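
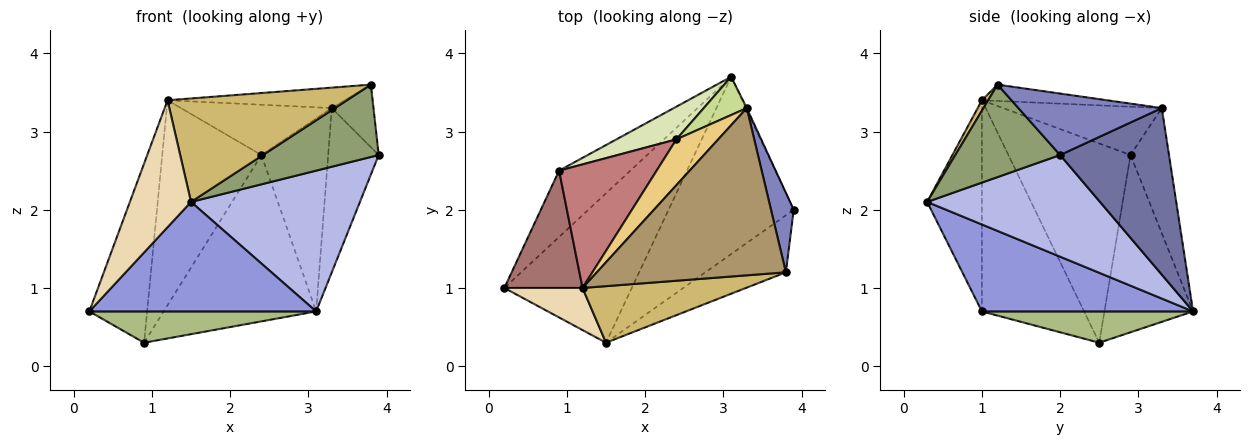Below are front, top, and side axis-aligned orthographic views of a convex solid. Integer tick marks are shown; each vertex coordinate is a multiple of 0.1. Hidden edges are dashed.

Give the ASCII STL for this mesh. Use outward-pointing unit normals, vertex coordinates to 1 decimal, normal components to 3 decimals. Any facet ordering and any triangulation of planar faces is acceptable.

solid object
 facet normal 0.907 0.421 -0.005
  outer loop
   vertex 3.3 3.3 3.3
   vertex 3.9 2.0 2.7
   vertex 3.1 3.7 0.7
  endloop
 endfacet
 facet normal 0.905 0.263 0.335
  outer loop
   vertex 3.3 3.3 3.3
   vertex 3.8 1.2 3.6
   vertex 3.9 2.0 2.7
  endloop
 endfacet
 facet normal 0.482 -0.518 -0.707
  outer loop
   vertex 1.5 0.3 2.1
   vertex 0.2 1.0 0.7
   vertex 3.1 3.7 0.7
  endloop
 endfacet
 facet normal 0.537 -0.525 -0.661
  outer loop
   vertex 1.5 0.3 2.1
   vertex 3.1 3.7 0.7
   vertex 3.9 2.0 2.7
  endloop
 endfacet
 facet normal 0.579 -0.640 -0.505
  outer loop
   vertex 1.5 0.3 2.1
   vertex 3.9 2.0 2.7
   vertex 3.8 1.2 3.6
  endloop
 endfacet
 facet normal 0.369 -0.396 -0.841
  outer loop
   vertex 0.9 2.5 0.3
   vertex 3.1 3.7 0.7
   vertex 0.2 1.0 0.7
  endloop
 endfacet
 facet normal -0.492 0.854 0.169
  outer loop
   vertex 2.4 2.9 2.7
   vertex 3.3 3.3 3.3
   vertex 3.1 3.7 0.7
  endloop
 endfacet
 facet normal -0.495 0.852 0.168
  outer loop
   vertex 2.4 2.9 2.7
   vertex 3.1 3.7 0.7
   vertex 0.9 2.5 0.3
  endloop
 endfacet
 facet normal -0.085 0.121 0.989
  outer loop
   vertex 1.2 1.0 3.4
   vertex 3.8 1.2 3.6
   vertex 3.3 3.3 3.3
  endloop
 endfacet
 facet normal 0.031 -0.877 0.479
  outer loop
   vertex 1.2 1.0 3.4
   vertex 1.5 0.3 2.1
   vertex 3.8 1.2 3.6
  endloop
 endfacet
 facet normal -0.614 0.584 0.532
  outer loop
   vertex 1.2 1.0 3.4
   vertex 3.3 3.3 3.3
   vertex 2.4 2.9 2.7
  endloop
 endfacet
 facet normal -0.648 -0.723 0.240
  outer loop
   vertex 1.2 1.0 3.4
   vertex 0.2 1.0 0.7
   vertex 1.5 0.3 2.1
  endloop
 endfacet
 facet normal -0.828 0.468 0.307
  outer loop
   vertex 1.2 1.0 3.4
   vertex 0.9 2.5 0.3
   vertex 0.2 1.0 0.7
  endloop
 endfacet
 facet normal -0.726 0.589 0.355
  outer loop
   vertex 1.2 1.0 3.4
   vertex 2.4 2.9 2.7
   vertex 0.9 2.5 0.3
  endloop
 endfacet
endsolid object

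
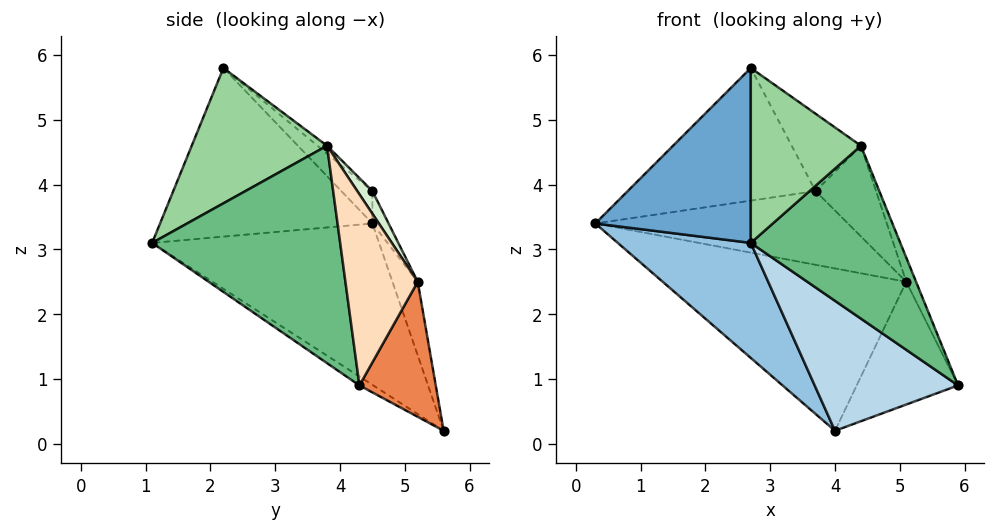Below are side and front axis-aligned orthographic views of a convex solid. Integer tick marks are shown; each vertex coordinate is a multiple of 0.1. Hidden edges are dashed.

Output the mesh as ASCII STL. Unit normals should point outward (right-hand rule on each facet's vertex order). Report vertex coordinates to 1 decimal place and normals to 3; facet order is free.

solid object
 facet normal -0.784 -0.574 0.234
  outer loop
   vertex 2.7 2.2 5.8
   vertex 0.3 4.5 3.4
   vertex 2.7 1.1 3.1
  endloop
 endfacet
 facet normal -0.560 -0.328 -0.761
  outer loop
   vertex 4.0 5.6 0.2
   vertex 2.7 1.1 3.1
   vertex 0.3 4.5 3.4
  endloop
 endfacet
 facet normal -0.051 -0.530 -0.846
  outer loop
   vertex 4.0 5.6 0.2
   vertex 5.9 4.3 0.9
   vertex 2.7 1.1 3.1
  endloop
 endfacet
 facet normal -0.101 0.971 0.217
  outer loop
   vertex 4.0 5.6 0.2
   vertex 0.3 4.5 3.4
   vertex 5.1 5.2 2.5
  endloop
 endfacet
 facet normal 0.595 0.790 -0.147
  outer loop
   vertex 4.0 5.6 0.2
   vertex 5.1 5.2 2.5
   vertex 5.9 4.3 0.9
  endloop
 endfacet
 facet normal -0.109 0.661 0.743
  outer loop
   vertex 3.7 4.5 3.9
   vertex 0.3 4.5 3.4
   vertex 2.7 2.2 5.8
  endloop
 endfacet
 facet normal -0.059 0.915 0.399
  outer loop
   vertex 3.7 4.5 3.9
   vertex 5.1 5.2 2.5
   vertex 0.3 4.5 3.4
  endloop
 endfacet
 facet normal 0.914 0.124 0.387
  outer loop
   vertex 4.4 3.8 4.6
   vertex 5.9 4.3 0.9
   vertex 5.1 5.2 2.5
  endloop
 endfacet
 facet normal 0.762 -0.606 0.227
  outer loop
   vertex 4.4 3.8 4.6
   vertex 2.7 1.1 3.1
   vertex 5.9 4.3 0.9
  endloop
 endfacet
 facet normal 0.751 -0.611 0.249
  outer loop
   vertex 4.4 3.8 4.6
   vertex 2.7 2.2 5.8
   vertex 2.7 1.1 3.1
  endloop
 endfacet
 facet normal -0.091 0.657 0.748
  outer loop
   vertex 4.4 3.8 4.6
   vertex 3.7 4.5 3.9
   vertex 2.7 2.2 5.8
  endloop
 endfacet
 facet normal 0.196 0.784 0.588
  outer loop
   vertex 4.4 3.8 4.6
   vertex 5.1 5.2 2.5
   vertex 3.7 4.5 3.9
  endloop
 endfacet
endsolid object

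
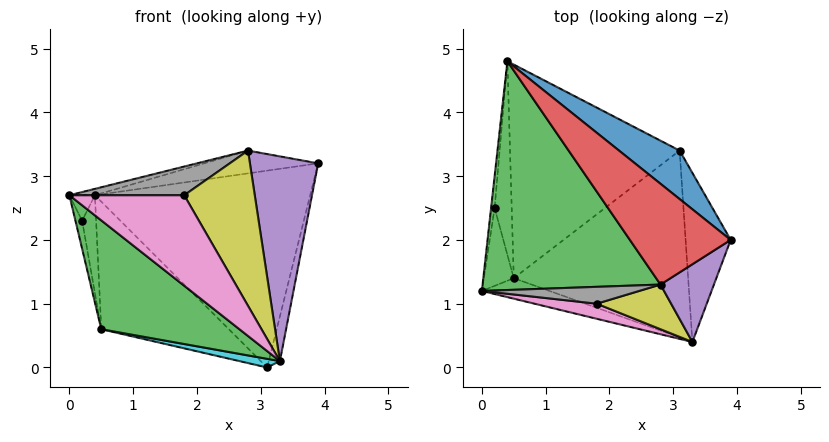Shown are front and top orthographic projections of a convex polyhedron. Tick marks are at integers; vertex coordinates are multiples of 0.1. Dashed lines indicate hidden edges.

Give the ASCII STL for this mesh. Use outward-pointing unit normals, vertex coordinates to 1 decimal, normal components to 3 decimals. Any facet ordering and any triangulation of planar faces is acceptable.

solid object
 facet normal 0.596 0.780 0.192
  outer loop
   vertex 3.1 3.4 0.0
   vertex 0.4 4.8 2.7
   vertex 3.9 2.0 3.2
  endloop
 endfacet
 facet normal 0.974 0.058 -0.218
  outer loop
   vertex 3.3 0.4 0.1
   vertex 3.1 3.4 0.0
   vertex 3.9 2.0 3.2
  endloop
 endfacet
 facet normal -0.243 0.027 0.970
  outer loop
   vertex 2.8 1.3 3.4
   vertex 0.4 4.8 2.7
   vertex 0.0 1.2 2.7
  endloop
 endfacet
 facet normal 0.037 0.220 0.975
  outer loop
   vertex 2.8 1.3 3.4
   vertex 3.9 2.0 3.2
   vertex 0.4 4.8 2.7
  endloop
 endfacet
 facet normal 0.551 -0.780 0.296
  outer loop
   vertex 2.8 1.3 3.4
   vertex 3.3 0.4 0.1
   vertex 3.9 2.0 3.2
  endloop
 endfacet
 facet normal -0.985 0.109 -0.137
  outer loop
   vertex 0.2 2.5 2.3
   vertex 0.0 1.2 2.7
   vertex 0.4 4.8 2.7
  endloop
 endfacet
 facet normal -0.109 -0.981 0.163
  outer loop
   vertex 1.8 1.0 2.7
   vertex 0.0 1.2 2.7
   vertex 3.3 0.4 0.1
  endloop
 endfacet
 facet normal -0.095 -0.858 0.504
  outer loop
   vertex 1.8 1.0 2.7
   vertex 2.8 1.3 3.4
   vertex 0.0 1.2 2.7
  endloop
 endfacet
 facet normal 0.094 -0.957 0.275
  outer loop
   vertex 1.8 1.0 2.7
   vertex 3.3 0.4 0.1
   vertex 2.8 1.3 3.4
  endloop
 endfacet
 facet normal -0.191 -0.045 -0.980
  outer loop
   vertex 0.5 1.4 0.6
   vertex 3.1 3.4 0.0
   vertex 3.3 0.4 0.1
  endloop
 endfacet
 facet normal -0.510 0.441 -0.739
  outer loop
   vertex 0.5 1.4 0.6
   vertex 0.4 4.8 2.7
   vertex 3.1 3.4 0.0
  endloop
 endfacet
 facet normal -0.959 0.127 -0.252
  outer loop
   vertex 0.5 1.4 0.6
   vertex 0.2 2.5 2.3
   vertex 0.4 4.8 2.7
  endloop
 endfacet
 facet normal -0.358 -0.917 -0.173
  outer loop
   vertex 0.5 1.4 0.6
   vertex 3.3 0.4 0.1
   vertex 0.0 1.2 2.7
  endloop
 endfacet
 facet normal -0.971 0.081 -0.224
  outer loop
   vertex 0.5 1.4 0.6
   vertex 0.0 1.2 2.7
   vertex 0.2 2.5 2.3
  endloop
 endfacet
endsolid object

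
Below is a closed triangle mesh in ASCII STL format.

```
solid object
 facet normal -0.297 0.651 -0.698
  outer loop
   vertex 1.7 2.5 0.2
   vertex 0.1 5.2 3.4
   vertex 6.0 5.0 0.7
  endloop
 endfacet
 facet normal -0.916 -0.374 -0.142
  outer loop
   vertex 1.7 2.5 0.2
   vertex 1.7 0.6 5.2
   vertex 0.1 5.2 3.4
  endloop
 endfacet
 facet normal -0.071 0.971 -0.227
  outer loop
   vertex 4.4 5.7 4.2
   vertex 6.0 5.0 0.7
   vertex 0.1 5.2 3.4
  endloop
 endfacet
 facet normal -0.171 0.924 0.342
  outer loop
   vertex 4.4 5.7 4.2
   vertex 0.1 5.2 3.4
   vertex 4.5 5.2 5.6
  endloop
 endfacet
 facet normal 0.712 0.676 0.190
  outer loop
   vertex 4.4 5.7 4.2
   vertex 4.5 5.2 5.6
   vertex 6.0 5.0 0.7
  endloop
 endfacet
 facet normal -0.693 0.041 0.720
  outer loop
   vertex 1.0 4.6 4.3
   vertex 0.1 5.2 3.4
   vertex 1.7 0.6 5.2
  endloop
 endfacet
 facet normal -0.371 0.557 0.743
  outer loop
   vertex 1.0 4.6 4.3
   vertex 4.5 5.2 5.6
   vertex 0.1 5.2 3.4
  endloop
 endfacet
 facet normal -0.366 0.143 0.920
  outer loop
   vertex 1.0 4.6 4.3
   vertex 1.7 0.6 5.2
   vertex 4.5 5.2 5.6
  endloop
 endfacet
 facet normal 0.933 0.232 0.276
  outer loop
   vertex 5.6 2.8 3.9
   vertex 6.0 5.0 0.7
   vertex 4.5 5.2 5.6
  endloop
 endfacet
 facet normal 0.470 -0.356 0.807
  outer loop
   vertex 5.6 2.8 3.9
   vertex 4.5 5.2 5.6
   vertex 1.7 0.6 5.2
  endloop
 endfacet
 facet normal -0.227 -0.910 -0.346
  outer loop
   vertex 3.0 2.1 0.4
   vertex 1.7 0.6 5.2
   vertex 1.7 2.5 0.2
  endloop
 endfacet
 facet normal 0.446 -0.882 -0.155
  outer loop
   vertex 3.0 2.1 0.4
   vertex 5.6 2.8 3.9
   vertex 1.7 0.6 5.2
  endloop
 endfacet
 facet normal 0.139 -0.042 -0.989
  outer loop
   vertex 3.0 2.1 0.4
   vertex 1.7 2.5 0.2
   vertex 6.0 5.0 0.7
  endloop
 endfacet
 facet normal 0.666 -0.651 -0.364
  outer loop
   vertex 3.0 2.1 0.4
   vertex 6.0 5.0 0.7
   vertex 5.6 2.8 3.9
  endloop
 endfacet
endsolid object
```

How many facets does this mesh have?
14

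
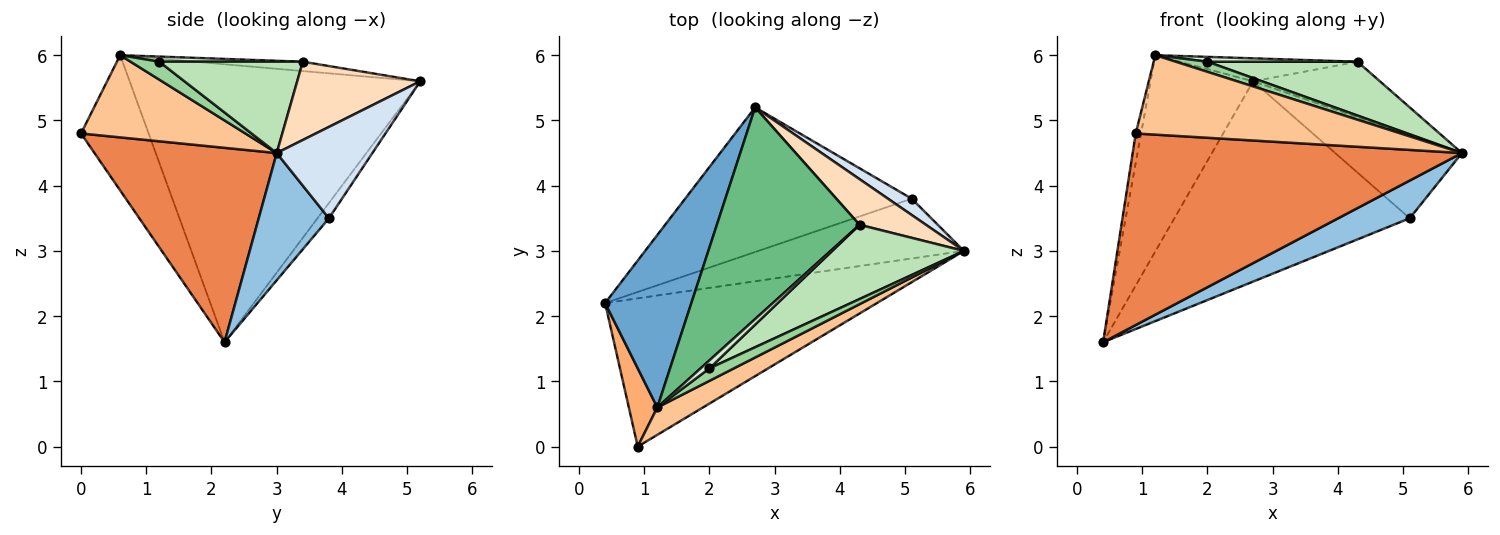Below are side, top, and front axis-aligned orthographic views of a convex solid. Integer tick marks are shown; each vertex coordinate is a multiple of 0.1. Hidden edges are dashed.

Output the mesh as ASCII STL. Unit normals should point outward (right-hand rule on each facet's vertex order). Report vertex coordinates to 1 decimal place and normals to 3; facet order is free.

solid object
 facet normal -0.905 0.320 0.281
  outer loop
   vertex 1.2 0.6 6.0
   vertex 2.7 5.2 5.6
   vertex 0.4 2.2 1.6
  endloop
 endfacet
 facet normal 0.464 -0.473 -0.749
  outer loop
   vertex 5.1 3.8 3.5
   vertex 5.9 3.0 4.5
   vertex 0.4 2.2 1.6
  endloop
 endfacet
 facet normal -0.039 0.810 -0.585
  outer loop
   vertex 5.1 3.8 3.5
   vertex 0.4 2.2 1.6
   vertex 2.7 5.2 5.6
  endloop
 endfacet
 facet normal 0.595 0.789 0.155
  outer loop
   vertex 5.1 3.8 3.5
   vertex 2.7 5.2 5.6
   vertex 5.9 3.0 4.5
  endloop
 endfacet
 facet normal 0.401 -0.724 -0.561
  outer loop
   vertex 0.9 0.0 4.8
   vertex 0.4 2.2 1.6
   vertex 5.9 3.0 4.5
  endloop
 endfacet
 facet normal -0.976 0.077 0.205
  outer loop
   vertex 0.9 0.0 4.8
   vertex 1.2 0.6 6.0
   vertex 0.4 2.2 1.6
  endloop
 endfacet
 facet normal 0.506 -0.815 0.281
  outer loop
   vertex 0.9 0.0 4.8
   vertex 5.9 3.0 4.5
   vertex 1.2 0.6 6.0
  endloop
 endfacet
 facet normal 0.600 0.618 0.509
  outer loop
   vertex 4.3 3.4 5.9
   vertex 5.9 3.0 4.5
   vertex 2.7 5.2 5.6
  endloop
 endfacet
 facet normal -0.065 0.107 0.992
  outer loop
   vertex 4.3 3.4 5.9
   vertex 2.7 5.2 5.6
   vertex 1.2 0.6 6.0
  endloop
 endfacet
 facet normal 0.495 -0.547 0.675
  outer loop
   vertex 2.0 1.2 5.9
   vertex 1.2 0.6 6.0
   vertex 5.9 3.0 4.5
  endloop
 endfacet
 facet normal 0.490 -0.512 0.706
  outer loop
   vertex 2.0 1.2 5.9
   vertex 5.9 3.0 4.5
   vertex 4.3 3.4 5.9
  endloop
 endfacet
 facet normal 0.444 -0.464 0.767
  outer loop
   vertex 2.0 1.2 5.9
   vertex 4.3 3.4 5.9
   vertex 1.2 0.6 6.0
  endloop
 endfacet
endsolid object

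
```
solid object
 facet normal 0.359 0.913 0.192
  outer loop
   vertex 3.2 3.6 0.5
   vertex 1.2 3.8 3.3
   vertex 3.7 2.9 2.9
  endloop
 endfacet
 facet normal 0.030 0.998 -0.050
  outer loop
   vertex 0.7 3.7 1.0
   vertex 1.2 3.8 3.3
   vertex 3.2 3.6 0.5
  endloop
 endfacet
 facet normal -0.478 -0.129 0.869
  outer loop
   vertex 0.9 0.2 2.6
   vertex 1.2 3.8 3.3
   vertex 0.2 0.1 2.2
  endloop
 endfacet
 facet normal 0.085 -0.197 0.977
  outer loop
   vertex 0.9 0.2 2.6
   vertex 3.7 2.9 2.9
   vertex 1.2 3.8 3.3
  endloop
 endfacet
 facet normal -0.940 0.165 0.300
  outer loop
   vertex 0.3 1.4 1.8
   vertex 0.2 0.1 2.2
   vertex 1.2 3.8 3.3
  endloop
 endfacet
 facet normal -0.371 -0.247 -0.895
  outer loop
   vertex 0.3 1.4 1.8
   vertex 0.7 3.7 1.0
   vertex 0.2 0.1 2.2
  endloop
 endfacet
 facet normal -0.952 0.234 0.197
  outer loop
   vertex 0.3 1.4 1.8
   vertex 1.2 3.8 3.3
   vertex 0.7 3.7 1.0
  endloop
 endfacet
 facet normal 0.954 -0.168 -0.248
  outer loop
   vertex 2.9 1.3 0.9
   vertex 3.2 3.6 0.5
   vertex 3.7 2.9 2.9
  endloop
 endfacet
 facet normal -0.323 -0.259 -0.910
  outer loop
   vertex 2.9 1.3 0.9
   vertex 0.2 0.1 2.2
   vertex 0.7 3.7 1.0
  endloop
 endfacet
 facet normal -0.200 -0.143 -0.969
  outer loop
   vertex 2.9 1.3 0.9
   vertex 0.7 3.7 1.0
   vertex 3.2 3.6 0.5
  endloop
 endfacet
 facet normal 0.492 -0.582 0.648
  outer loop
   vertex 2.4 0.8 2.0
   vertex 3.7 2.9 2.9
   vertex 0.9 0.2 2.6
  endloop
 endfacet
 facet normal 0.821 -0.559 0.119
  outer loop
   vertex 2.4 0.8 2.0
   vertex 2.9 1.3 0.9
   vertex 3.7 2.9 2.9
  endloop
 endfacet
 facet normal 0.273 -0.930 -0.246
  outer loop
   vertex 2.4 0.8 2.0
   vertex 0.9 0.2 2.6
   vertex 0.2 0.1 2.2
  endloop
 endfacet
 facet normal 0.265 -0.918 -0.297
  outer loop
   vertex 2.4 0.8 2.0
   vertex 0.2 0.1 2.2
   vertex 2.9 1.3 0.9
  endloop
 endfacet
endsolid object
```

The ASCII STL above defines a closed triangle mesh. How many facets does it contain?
14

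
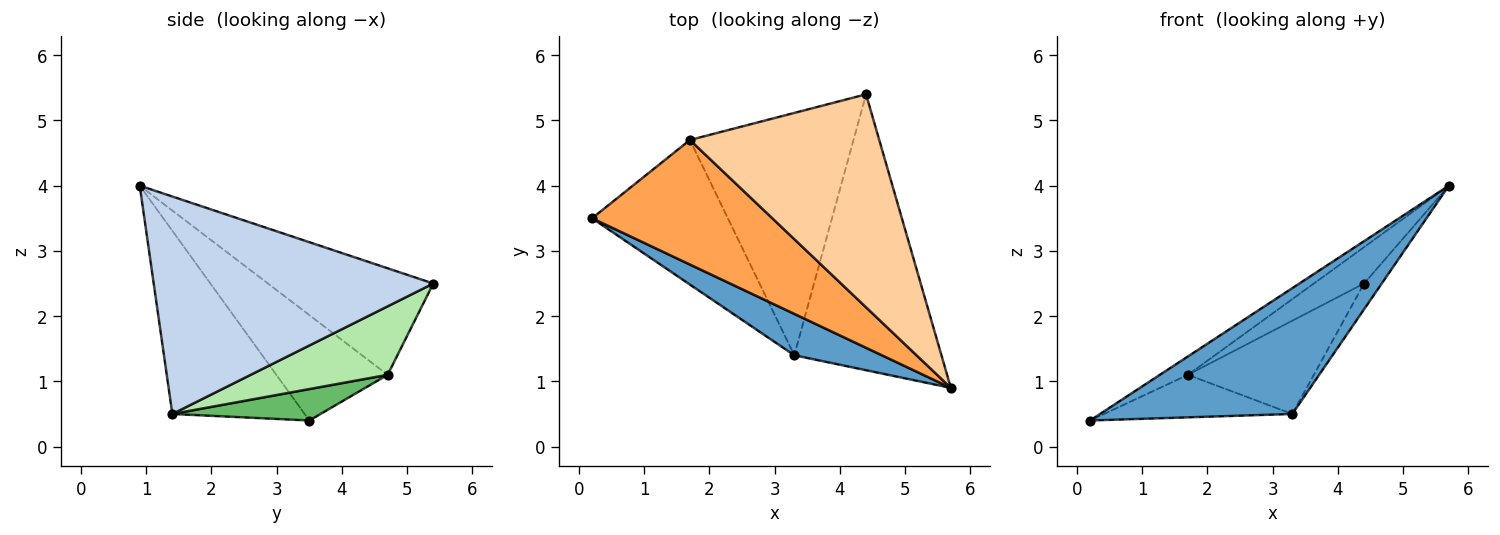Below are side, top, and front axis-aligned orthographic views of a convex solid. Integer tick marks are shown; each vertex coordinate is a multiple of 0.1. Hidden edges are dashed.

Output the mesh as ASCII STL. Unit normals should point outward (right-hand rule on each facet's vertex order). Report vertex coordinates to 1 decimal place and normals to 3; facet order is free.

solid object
 facet normal -0.547 -0.795 0.262
  outer loop
   vertex 3.3 1.4 0.5
   vertex 5.7 0.9 4.0
   vertex 0.2 3.5 0.4
  endloop
 endfacet
 facet normal 0.827 0.052 -0.560
  outer loop
   vertex 3.3 1.4 0.5
   vertex 4.4 5.4 2.5
   vertex 5.7 0.9 4.0
  endloop
 endfacet
 facet normal -0.501 0.126 0.856
  outer loop
   vertex 1.7 4.7 1.1
   vertex 0.2 3.5 0.4
   vertex 5.7 0.9 4.0
  endloop
 endfacet
 facet normal -0.485 0.147 0.862
  outer loop
   vertex 1.7 4.7 1.1
   vertex 5.7 0.9 4.0
   vertex 4.4 5.4 2.5
  endloop
 endfacet
 facet normal 0.217 0.275 -0.937
  outer loop
   vertex 1.7 4.7 1.1
   vertex 3.3 1.4 0.5
   vertex 0.2 3.5 0.4
  endloop
 endfacet
 facet normal 0.364 0.335 -0.869
  outer loop
   vertex 1.7 4.7 1.1
   vertex 4.4 5.4 2.5
   vertex 3.3 1.4 0.5
  endloop
 endfacet
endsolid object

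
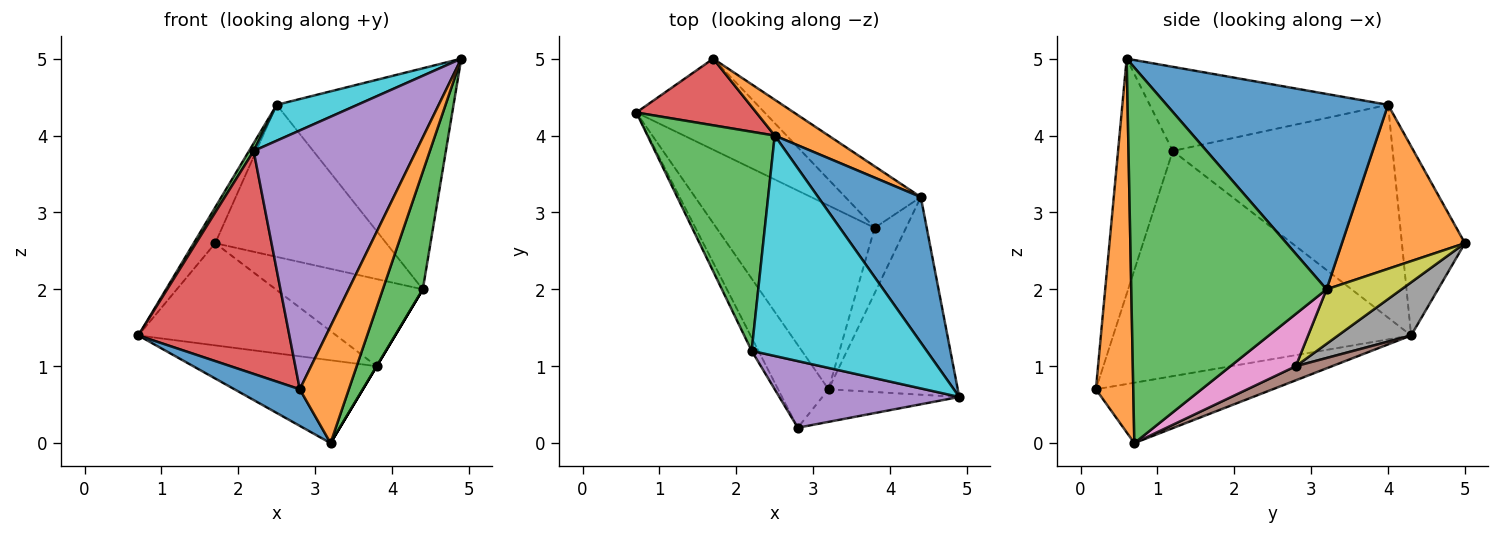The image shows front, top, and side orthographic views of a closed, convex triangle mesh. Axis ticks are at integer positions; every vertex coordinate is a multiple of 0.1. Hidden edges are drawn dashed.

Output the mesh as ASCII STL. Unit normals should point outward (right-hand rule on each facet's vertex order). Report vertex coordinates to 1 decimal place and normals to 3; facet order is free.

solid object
 facet normal -0.738 -0.273 -0.617
  outer loop
   vertex 3.2 0.7 0.0
   vertex 2.8 0.2 0.7
   vertex 0.7 4.3 1.4
  endloop
 endfacet
 facet normal 0.592 -0.777 -0.217
  outer loop
   vertex 3.2 0.7 0.0
   vertex 4.9 0.6 5.0
   vertex 2.8 0.2 0.7
  endloop
 endfacet
 facet normal 0.928 -0.190 -0.319
  outer loop
   vertex 4.4 3.2 2.0
   vertex 4.9 0.6 5.0
   vertex 3.2 0.7 0.0
  endloop
 endfacet
 facet normal -0.892 -0.452 -0.027
  outer loop
   vertex 2.2 1.2 3.8
   vertex 0.7 4.3 1.4
   vertex 2.8 0.2 0.7
  endloop
 endfacet
 facet normal -0.310 -0.921 0.237
  outer loop
   vertex 2.2 1.2 3.8
   vertex 2.8 0.2 0.7
   vertex 4.9 0.6 5.0
  endloop
 endfacet
 facet normal 0.081 0.410 -0.909
  outer loop
   vertex 3.8 2.8 1.0
   vertex 3.2 0.7 0.0
   vertex 0.7 4.3 1.4
  endloop
 endfacet
 facet normal 0.857 0.000 -0.514
  outer loop
   vertex 3.8 2.8 1.0
   vertex 4.4 3.2 2.0
   vertex 3.2 0.7 0.0
  endloop
 endfacet
 facet normal 0.266 0.720 -0.641
  outer loop
   vertex 3.8 2.8 1.0
   vertex 0.7 4.3 1.4
   vertex 1.7 5.0 2.6
  endloop
 endfacet
 facet normal 0.384 0.754 -0.532
  outer loop
   vertex 3.8 2.8 1.0
   vertex 1.7 5.0 2.6
   vertex 4.4 3.2 2.0
  endloop
 endfacet
 facet normal -0.429 -0.145 0.892
  outer loop
   vertex 2.5 4.0 4.4
   vertex 2.2 1.2 3.8
   vertex 4.9 0.6 5.0
  endloop
 endfacet
 facet normal 0.723 0.577 0.380
  outer loop
   vertex 2.5 4.0 4.4
   vertex 4.9 0.6 5.0
   vertex 4.4 3.2 2.0
  endloop
 endfacet
 facet normal 0.573 0.797 0.188
  outer loop
   vertex 2.5 4.0 4.4
   vertex 4.4 3.2 2.0
   vertex 1.7 5.0 2.6
  endloop
 endfacet
 facet normal -0.858 -0.018 0.513
  outer loop
   vertex 2.5 4.0 4.4
   vertex 0.7 4.3 1.4
   vertex 2.2 1.2 3.8
  endloop
 endfacet
 facet normal -0.811 0.277 0.515
  outer loop
   vertex 2.5 4.0 4.4
   vertex 1.7 5.0 2.6
   vertex 0.7 4.3 1.4
  endloop
 endfacet
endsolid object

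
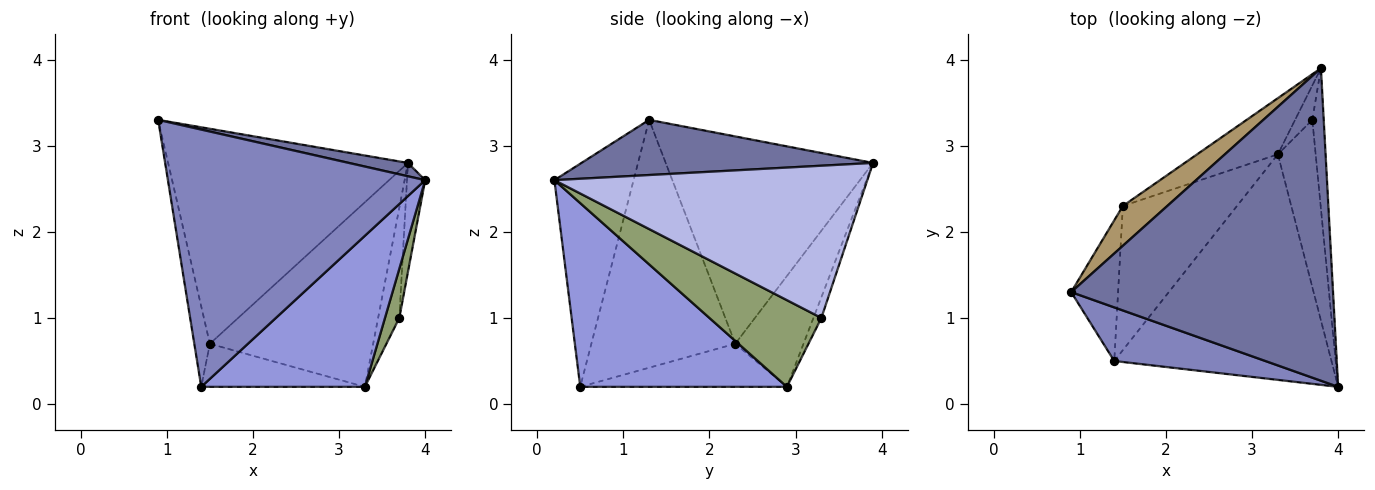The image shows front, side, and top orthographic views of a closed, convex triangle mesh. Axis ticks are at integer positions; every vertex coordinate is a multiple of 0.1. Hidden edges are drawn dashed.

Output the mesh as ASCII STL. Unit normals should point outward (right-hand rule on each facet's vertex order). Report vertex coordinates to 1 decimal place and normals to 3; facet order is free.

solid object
 facet normal 0.206 -0.042 0.978
  outer loop
   vertex 3.8 3.9 2.8
   vertex 0.9 1.3 3.3
   vertex 4.0 0.2 2.6
  endloop
 endfacet
 facet normal -0.288 -0.937 0.195
  outer loop
   vertex 1.4 0.5 0.2
   vertex 4.0 0.2 2.6
   vertex 0.9 1.3 3.3
  endloop
 endfacet
 facet normal 0.575 -0.455 -0.680
  outer loop
   vertex 1.4 0.5 0.2
   vertex 3.3 2.9 0.2
   vertex 4.0 0.2 2.6
  endloop
 endfacet
 facet normal 0.996 0.058 -0.075
  outer loop
   vertex 3.7 3.3 1.0
   vertex 3.8 3.9 2.8
   vertex 4.0 0.2 2.6
  endloop
 endfacet
 facet normal 0.910 -0.117 -0.397
  outer loop
   vertex 3.7 3.3 1.0
   vertex 4.0 0.2 2.6
   vertex 3.3 2.9 0.2
  endloop
 endfacet
 facet normal -0.337 0.899 -0.281
  outer loop
   vertex 3.7 3.3 1.0
   vertex 3.3 2.9 0.2
   vertex 3.8 3.9 2.8
  endloop
 endfacet
 facet normal -0.977 0.106 -0.185
  outer loop
   vertex 1.5 2.3 0.7
   vertex 1.4 0.5 0.2
   vertex 0.9 1.3 3.3
  endloop
 endfacet
 facet normal -0.340 0.269 -0.901
  outer loop
   vertex 1.5 2.3 0.7
   vertex 3.3 2.9 0.2
   vertex 1.4 0.5 0.2
  endloop
 endfacet
 facet normal -0.648 0.749 0.139
  outer loop
   vertex 1.5 2.3 0.7
   vertex 0.9 1.3 3.3
   vertex 3.8 3.9 2.8
  endloop
 endfacet
 facet normal -0.371 0.888 -0.270
  outer loop
   vertex 1.5 2.3 0.7
   vertex 3.8 3.9 2.8
   vertex 3.3 2.9 0.2
  endloop
 endfacet
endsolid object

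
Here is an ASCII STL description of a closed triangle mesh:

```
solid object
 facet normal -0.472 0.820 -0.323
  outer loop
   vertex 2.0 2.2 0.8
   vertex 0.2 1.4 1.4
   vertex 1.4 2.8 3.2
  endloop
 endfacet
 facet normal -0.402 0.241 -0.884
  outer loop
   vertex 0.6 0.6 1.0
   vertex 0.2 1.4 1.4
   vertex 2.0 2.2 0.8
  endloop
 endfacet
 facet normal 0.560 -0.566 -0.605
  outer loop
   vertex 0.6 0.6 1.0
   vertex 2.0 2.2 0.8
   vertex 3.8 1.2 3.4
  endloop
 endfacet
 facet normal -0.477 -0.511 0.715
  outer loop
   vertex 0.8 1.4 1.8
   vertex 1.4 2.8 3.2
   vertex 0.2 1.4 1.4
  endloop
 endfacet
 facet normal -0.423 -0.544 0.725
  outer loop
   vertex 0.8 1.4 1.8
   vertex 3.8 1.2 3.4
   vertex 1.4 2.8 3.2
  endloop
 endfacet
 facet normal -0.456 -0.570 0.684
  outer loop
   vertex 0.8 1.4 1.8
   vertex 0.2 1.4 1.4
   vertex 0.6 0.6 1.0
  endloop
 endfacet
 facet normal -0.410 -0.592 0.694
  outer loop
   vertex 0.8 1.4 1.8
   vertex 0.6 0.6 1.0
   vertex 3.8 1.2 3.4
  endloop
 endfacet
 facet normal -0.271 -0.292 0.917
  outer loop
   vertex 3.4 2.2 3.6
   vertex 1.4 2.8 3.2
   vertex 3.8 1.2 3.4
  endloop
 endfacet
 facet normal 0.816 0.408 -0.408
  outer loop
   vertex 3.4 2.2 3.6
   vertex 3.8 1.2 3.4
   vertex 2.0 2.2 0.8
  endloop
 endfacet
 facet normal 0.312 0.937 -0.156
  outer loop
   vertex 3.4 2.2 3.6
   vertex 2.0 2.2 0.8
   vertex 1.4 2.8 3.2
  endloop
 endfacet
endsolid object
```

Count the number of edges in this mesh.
15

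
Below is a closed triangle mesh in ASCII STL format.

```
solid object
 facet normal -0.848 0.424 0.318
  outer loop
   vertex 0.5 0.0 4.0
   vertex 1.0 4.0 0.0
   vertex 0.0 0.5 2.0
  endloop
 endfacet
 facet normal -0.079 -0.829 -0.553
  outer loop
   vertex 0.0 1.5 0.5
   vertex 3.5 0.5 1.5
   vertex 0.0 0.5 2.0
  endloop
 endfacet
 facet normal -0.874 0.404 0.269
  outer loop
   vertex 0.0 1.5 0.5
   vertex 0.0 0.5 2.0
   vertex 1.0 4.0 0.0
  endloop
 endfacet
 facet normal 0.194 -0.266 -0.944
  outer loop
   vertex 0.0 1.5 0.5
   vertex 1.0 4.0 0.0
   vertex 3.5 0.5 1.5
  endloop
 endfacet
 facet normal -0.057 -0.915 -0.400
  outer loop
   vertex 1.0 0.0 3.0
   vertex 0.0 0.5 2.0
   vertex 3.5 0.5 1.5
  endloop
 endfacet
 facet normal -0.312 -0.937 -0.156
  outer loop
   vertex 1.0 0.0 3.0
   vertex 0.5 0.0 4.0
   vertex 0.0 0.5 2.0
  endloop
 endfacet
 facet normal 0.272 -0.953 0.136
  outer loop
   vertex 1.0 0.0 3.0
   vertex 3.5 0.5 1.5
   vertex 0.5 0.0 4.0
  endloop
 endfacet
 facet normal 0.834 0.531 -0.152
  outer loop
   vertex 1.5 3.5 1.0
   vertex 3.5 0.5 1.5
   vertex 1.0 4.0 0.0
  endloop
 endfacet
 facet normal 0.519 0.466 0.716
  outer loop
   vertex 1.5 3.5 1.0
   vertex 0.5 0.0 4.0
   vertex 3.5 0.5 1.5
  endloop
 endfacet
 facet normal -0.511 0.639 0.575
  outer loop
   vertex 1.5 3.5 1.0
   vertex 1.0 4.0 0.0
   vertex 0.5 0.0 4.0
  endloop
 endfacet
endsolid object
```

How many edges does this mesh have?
15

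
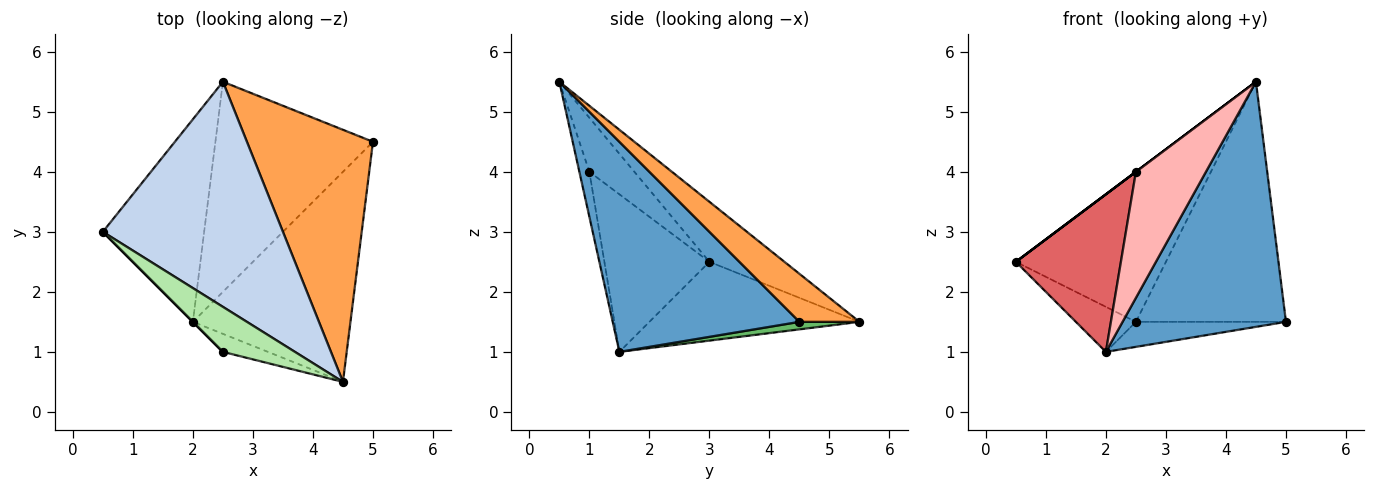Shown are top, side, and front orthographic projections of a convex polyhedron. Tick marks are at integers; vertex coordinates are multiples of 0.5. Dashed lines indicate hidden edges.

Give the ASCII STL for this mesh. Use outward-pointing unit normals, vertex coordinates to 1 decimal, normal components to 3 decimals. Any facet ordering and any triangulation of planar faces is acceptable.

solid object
 facet normal 0.655 -0.573 -0.492
  outer loop
   vertex 2.0 1.5 1.0
   vertex 5.0 4.5 1.5
   vertex 4.5 0.5 5.5
  endloop
 endfacet
 facet normal -0.267 0.535 0.802
  outer loop
   vertex 2.5 5.5 1.5
   vertex 0.5 3.0 2.5
   vertex 4.5 0.5 5.5
  endloop
 endfacet
 facet normal 0.266 0.665 0.698
  outer loop
   vertex 2.5 5.5 1.5
   vertex 4.5 0.5 5.5
   vertex 5.0 4.5 1.5
  endloop
 endfacet
 facet normal -0.605 0.173 -0.777
  outer loop
   vertex 2.5 5.5 1.5
   vertex 2.0 1.5 1.0
   vertex 0.5 3.0 2.5
  endloop
 endfacet
 facet normal 0.047 0.118 -0.992
  outer loop
   vertex 2.5 5.5 1.5
   vertex 5.0 4.5 1.5
   vertex 2.0 1.5 1.0
  endloop
 endfacet
 facet normal -0.600 0.000 0.800
  outer loop
   vertex 2.5 1.0 4.0
   vertex 4.5 0.5 5.5
   vertex 0.5 3.0 2.5
  endloop
 endfacet
 facet normal -0.707 -0.707 0.000
  outer loop
   vertex 2.5 1.0 4.0
   vertex 0.5 3.0 2.5
   vertex 2.0 1.5 1.0
  endloop
 endfacet
 facet normal -0.140 -0.980 -0.140
  outer loop
   vertex 2.5 1.0 4.0
   vertex 2.0 1.5 1.0
   vertex 4.5 0.5 5.5
  endloop
 endfacet
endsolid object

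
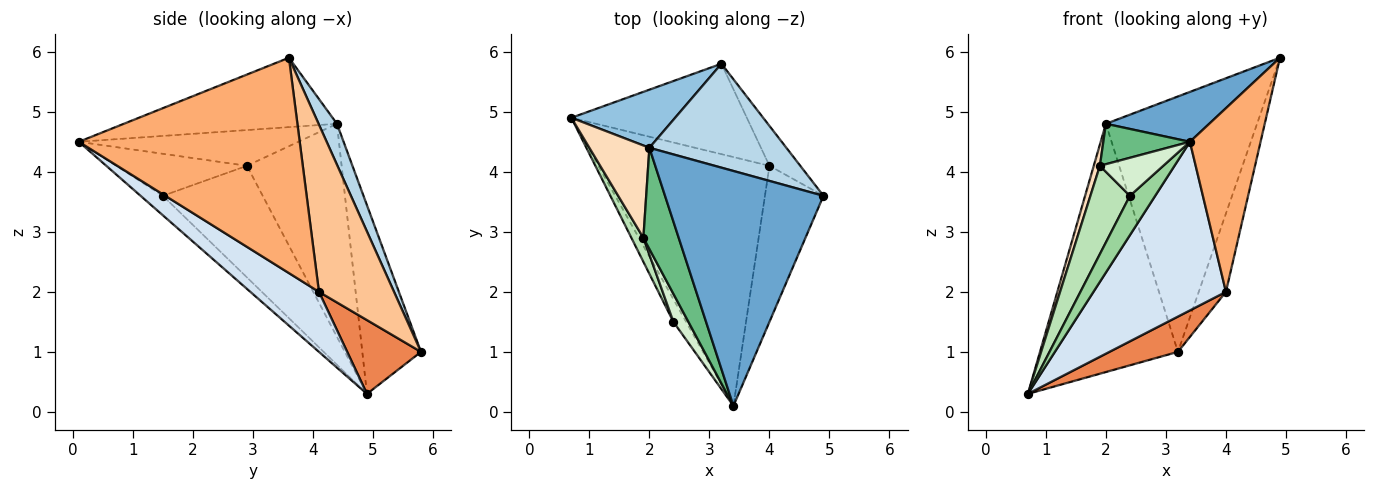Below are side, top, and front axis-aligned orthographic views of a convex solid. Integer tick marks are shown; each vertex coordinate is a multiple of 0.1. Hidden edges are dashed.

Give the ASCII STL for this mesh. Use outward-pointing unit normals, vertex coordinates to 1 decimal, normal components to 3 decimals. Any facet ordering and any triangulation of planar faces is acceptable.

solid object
 facet normal -0.394 -0.191 0.899
  outer loop
   vertex 2.0 4.4 4.8
   vertex 3.4 0.1 4.5
   vertex 4.9 3.6 5.9
  endloop
 endfacet
 facet normal -0.383 0.900 0.211
  outer loop
   vertex 2.0 4.4 4.8
   vertex 3.2 5.8 1.0
   vertex 0.7 4.9 0.3
  endloop
 endfacet
 facet normal 0.112 0.920 0.374
  outer loop
   vertex 2.0 4.4 4.8
   vertex 4.9 3.6 5.9
   vertex 3.2 5.8 1.0
  endloop
 endfacet
 facet normal 0.279 -0.539 -0.795
  outer loop
   vertex 4.0 4.1 2.0
   vertex 3.4 0.1 4.5
   vertex 0.7 4.9 0.3
  endloop
 endfacet
 facet normal 0.365 -0.339 -0.867
  outer loop
   vertex 4.0 4.1 2.0
   vertex 0.7 4.9 0.3
   vertex 3.2 5.8 1.0
  endloop
 endfacet
 facet normal 0.922 -0.295 -0.251
  outer loop
   vertex 4.0 4.1 2.0
   vertex 4.9 3.6 5.9
   vertex 3.4 0.1 4.5
  endloop
 endfacet
 facet normal 0.926 0.336 -0.171
  outer loop
   vertex 4.0 4.1 2.0
   vertex 3.2 5.8 1.0
   vertex 4.9 3.6 5.9
  endloop
 endfacet
 facet normal -0.961 -0.062 0.271
  outer loop
   vertex 1.9 2.9 4.1
   vertex 2.0 4.4 4.8
   vertex 0.7 4.9 0.3
  endloop
 endfacet
 facet normal -0.685 -0.270 0.677
  outer loop
   vertex 1.9 2.9 4.1
   vertex 3.4 0.1 4.5
   vertex 2.0 4.4 4.8
  endloop
 endfacet
 facet normal -0.607 -0.689 -0.397
  outer loop
   vertex 2.4 1.5 3.6
   vertex 0.7 4.9 0.3
   vertex 3.4 0.1 4.5
  endloop
 endfacet
 facet normal -0.925 -0.366 0.100
  outer loop
   vertex 2.4 1.5 3.6
   vertex 1.9 2.9 4.1
   vertex 0.7 4.9 0.3
  endloop
 endfacet
 facet normal -0.857 -0.415 0.306
  outer loop
   vertex 2.4 1.5 3.6
   vertex 3.4 0.1 4.5
   vertex 1.9 2.9 4.1
  endloop
 endfacet
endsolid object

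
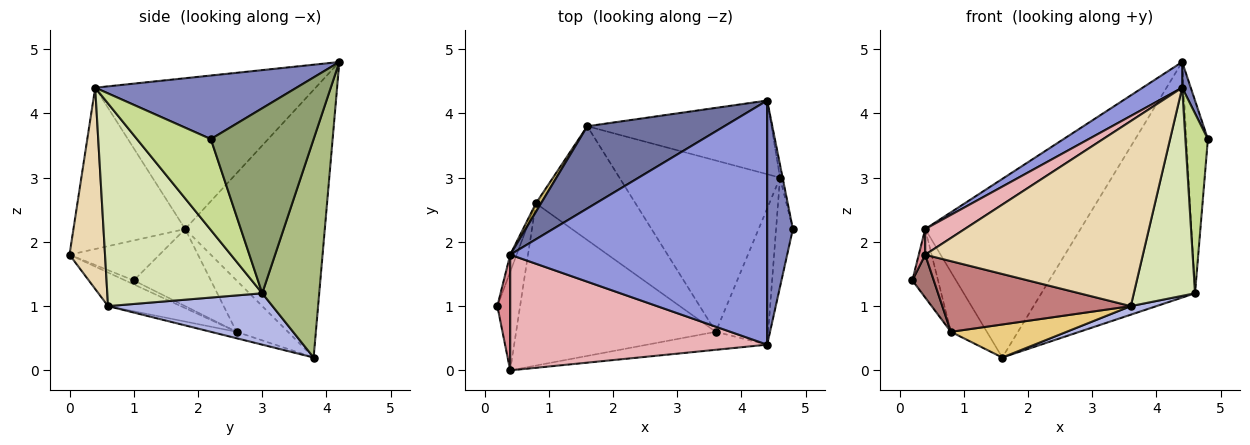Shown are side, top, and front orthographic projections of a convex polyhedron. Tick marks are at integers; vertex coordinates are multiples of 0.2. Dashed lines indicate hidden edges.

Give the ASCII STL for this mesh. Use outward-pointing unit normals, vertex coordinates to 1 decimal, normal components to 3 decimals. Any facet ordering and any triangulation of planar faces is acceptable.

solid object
 facet normal -0.633 0.703 0.324
  outer loop
   vertex 0.4 1.8 2.2
   vertex 4.4 4.2 4.8
   vertex 1.6 3.8 0.2
  endloop
 endfacet
 facet normal 0.926 -0.039 0.374
  outer loop
   vertex 4.4 0.4 4.4
   vertex 4.8 2.2 3.6
   vertex 4.4 4.2 4.8
  endloop
 endfacet
 facet normal -0.504 -0.090 0.859
  outer loop
   vertex 4.4 0.4 4.4
   vertex 4.4 4.2 4.8
   vertex 0.4 1.8 2.2
  endloop
 endfacet
 facet normal 0.304 -0.048 -0.951
  outer loop
   vertex 4.6 3.0 1.2
   vertex 3.6 0.6 1.0
   vertex 1.6 3.8 0.2
  endloop
 endfacet
 facet normal 0.979 0.204 -0.014
  outer loop
   vertex 4.6 3.0 1.2
   vertex 4.4 4.2 4.8
   vertex 4.8 2.2 3.6
  endloop
 endfacet
 facet normal 0.334 0.900 -0.281
  outer loop
   vertex 4.6 3.0 1.2
   vertex 1.6 3.8 0.2
   vertex 4.4 4.2 4.8
  endloop
 endfacet
 facet normal 0.942 -0.287 -0.174
  outer loop
   vertex 4.6 3.0 1.2
   vertex 4.8 2.2 3.6
   vertex 4.4 0.4 4.4
  endloop
 endfacet
 facet normal 0.904 -0.357 -0.234
  outer loop
   vertex 4.6 3.0 1.2
   vertex 4.4 0.4 4.4
   vertex 3.6 0.6 1.0
  endloop
 endfacet
 facet normal -0.946 0.315 -0.079
  outer loop
   vertex 0.8 2.6 0.6
   vertex 0.2 1.0 1.4
   vertex 0.4 1.8 2.2
  endloop
 endfacet
 facet normal -0.816 0.572 0.082
  outer loop
   vertex 0.8 2.6 0.6
   vertex 0.4 1.8 2.2
   vertex 1.6 3.8 0.2
  endloop
 endfacet
 facet normal -0.062 -0.278 -0.959
  outer loop
   vertex 0.8 2.6 0.6
   vertex 1.6 3.8 0.2
   vertex 3.6 0.6 1.0
  endloop
 endfacet
 facet normal 0.160 -0.982 -0.096
  outer loop
   vertex 0.4 0.0 1.8
   vertex 3.6 0.6 1.0
   vertex 4.4 0.4 4.4
  endloop
 endfacet
 facet normal -0.157 -0.394 -0.906
  outer loop
   vertex 0.4 0.0 1.8
   vertex 0.2 1.0 1.4
   vertex 0.8 2.6 0.6
  endloop
 endfacet
 facet normal -0.153 -0.395 -0.906
  outer loop
   vertex 0.4 0.0 1.8
   vertex 0.8 2.6 0.6
   vertex 3.6 0.6 1.0
  endloop
 endfacet
 facet normal -0.950 -0.068 0.305
  outer loop
   vertex 0.4 0.0 1.8
   vertex 0.4 1.8 2.2
   vertex 0.2 1.0 1.4
  endloop
 endfacet
 facet normal -0.523 -0.185 0.832
  outer loop
   vertex 0.4 0.0 1.8
   vertex 4.4 0.4 4.4
   vertex 0.4 1.8 2.2
  endloop
 endfacet
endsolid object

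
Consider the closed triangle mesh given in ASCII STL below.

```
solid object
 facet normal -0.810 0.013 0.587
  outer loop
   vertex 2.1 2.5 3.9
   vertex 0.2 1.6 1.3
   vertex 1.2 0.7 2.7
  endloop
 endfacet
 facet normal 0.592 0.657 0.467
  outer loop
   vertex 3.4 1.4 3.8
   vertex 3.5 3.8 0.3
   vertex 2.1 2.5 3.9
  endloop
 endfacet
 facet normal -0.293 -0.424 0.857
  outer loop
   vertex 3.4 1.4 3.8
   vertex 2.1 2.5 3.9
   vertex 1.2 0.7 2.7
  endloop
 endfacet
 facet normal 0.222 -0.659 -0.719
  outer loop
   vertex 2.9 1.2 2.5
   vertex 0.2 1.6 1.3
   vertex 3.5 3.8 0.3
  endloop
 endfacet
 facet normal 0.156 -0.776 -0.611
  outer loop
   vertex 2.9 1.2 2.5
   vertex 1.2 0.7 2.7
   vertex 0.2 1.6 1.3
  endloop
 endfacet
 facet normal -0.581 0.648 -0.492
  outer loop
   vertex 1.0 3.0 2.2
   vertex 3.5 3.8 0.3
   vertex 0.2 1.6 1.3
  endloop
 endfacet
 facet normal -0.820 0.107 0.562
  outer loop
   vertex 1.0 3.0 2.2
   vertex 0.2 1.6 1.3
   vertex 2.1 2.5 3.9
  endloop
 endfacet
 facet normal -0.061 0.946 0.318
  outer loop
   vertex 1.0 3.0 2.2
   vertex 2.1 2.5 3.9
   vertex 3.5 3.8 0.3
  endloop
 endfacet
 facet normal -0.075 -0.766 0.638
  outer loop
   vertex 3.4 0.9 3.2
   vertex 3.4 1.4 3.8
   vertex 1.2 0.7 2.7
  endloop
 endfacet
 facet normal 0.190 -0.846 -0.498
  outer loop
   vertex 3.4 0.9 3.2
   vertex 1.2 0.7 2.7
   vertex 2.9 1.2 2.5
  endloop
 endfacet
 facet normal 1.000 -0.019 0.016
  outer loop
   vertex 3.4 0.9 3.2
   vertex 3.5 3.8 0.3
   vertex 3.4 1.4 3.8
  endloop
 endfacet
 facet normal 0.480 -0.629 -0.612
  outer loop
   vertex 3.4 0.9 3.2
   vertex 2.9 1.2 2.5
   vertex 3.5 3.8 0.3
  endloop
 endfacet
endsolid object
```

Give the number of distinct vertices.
8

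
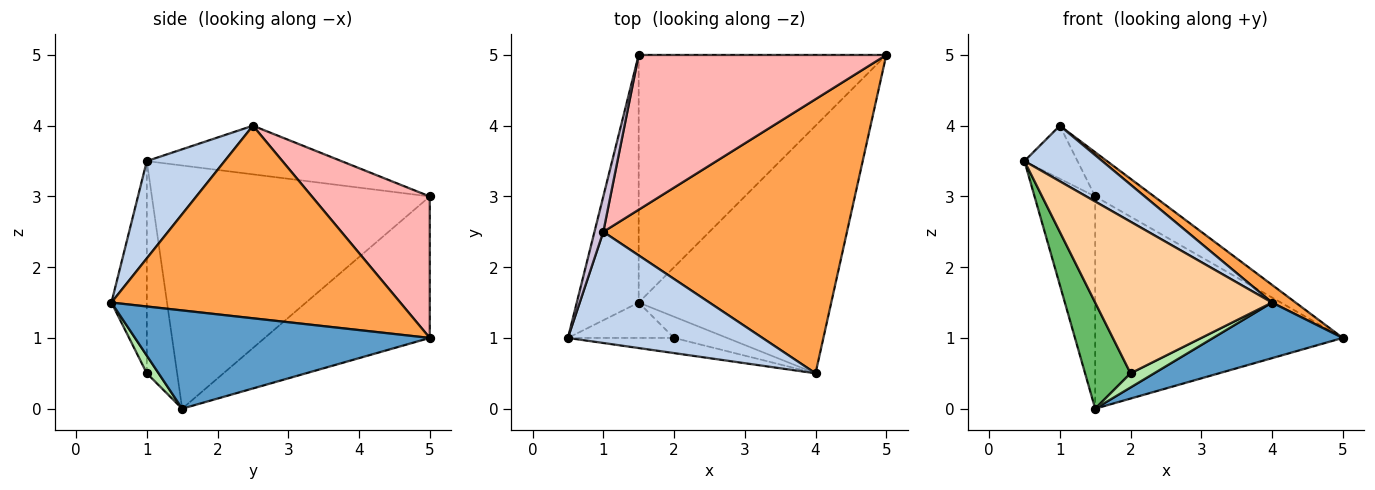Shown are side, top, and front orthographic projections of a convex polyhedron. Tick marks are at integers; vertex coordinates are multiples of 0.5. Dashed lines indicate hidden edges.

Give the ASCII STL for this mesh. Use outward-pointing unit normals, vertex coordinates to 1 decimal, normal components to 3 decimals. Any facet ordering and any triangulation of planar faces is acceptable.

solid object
 facet normal 0.446 -0.196 -0.873
  outer loop
   vertex 1.5 1.5 0.0
   vertex 5.0 5.0 1.0
   vertex 4.0 0.5 1.5
  endloop
 endfacet
 facet normal 0.408 -0.408 0.816
  outer loop
   vertex 1.0 2.5 4.0
   vertex 0.5 1.0 3.5
   vertex 4.0 0.5 1.5
  endloop
 endfacet
 facet normal 0.619 -0.051 0.784
  outer loop
   vertex 1.0 2.5 4.0
   vertex 4.0 0.5 1.5
   vertex 5.0 5.0 1.0
  endloop
 endfacet
 facet normal -0.195 -0.976 -0.098
  outer loop
   vertex 2.0 1.0 0.5
   vertex 4.0 0.5 1.5
   vertex 0.5 1.0 3.5
  endloop
 endfacet
 facet normal -0.535 -0.802 -0.267
  outer loop
   vertex 2.0 1.0 0.5
   vertex 0.5 1.0 3.5
   vertex 1.5 1.5 0.0
  endloop
 endfacet
 facet normal 0.267 -0.535 -0.802
  outer loop
   vertex 2.0 1.0 0.5
   vertex 1.5 1.5 0.0
   vertex 4.0 0.5 1.5
  endloop
 endfacet
 facet normal -0.398 0.597 -0.697
  outer loop
   vertex 1.5 5.0 3.0
   vertex 5.0 5.0 1.0
   vertex 1.5 1.5 0.0
  endloop
 endfacet
 facet normal 0.482 0.241 0.843
  outer loop
   vertex 1.5 5.0 3.0
   vertex 1.0 2.5 4.0
   vertex 5.0 5.0 1.0
  endloop
 endfacet
 facet normal -0.948 0.207 -0.241
  outer loop
   vertex 1.5 5.0 3.0
   vertex 1.5 1.5 0.0
   vertex 0.5 1.0 3.5
  endloop
 endfacet
 facet normal -0.950 0.259 0.173
  outer loop
   vertex 1.5 5.0 3.0
   vertex 0.5 1.0 3.5
   vertex 1.0 2.5 4.0
  endloop
 endfacet
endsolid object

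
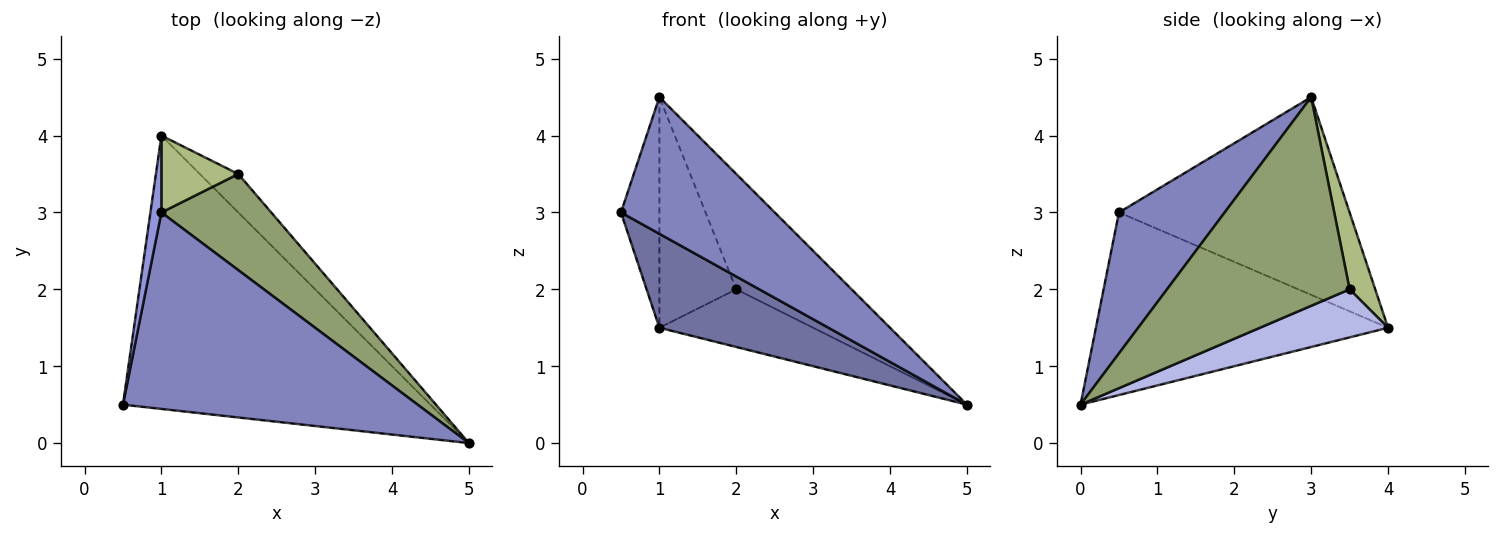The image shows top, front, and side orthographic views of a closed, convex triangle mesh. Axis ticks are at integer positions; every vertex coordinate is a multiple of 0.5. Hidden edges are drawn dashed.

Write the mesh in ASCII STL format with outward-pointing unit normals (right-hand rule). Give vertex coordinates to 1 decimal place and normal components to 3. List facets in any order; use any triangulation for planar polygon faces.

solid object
 facet normal -0.490 -0.283 -0.825
  outer loop
   vertex 1.0 4.0 1.5
   vertex 5.0 0.0 0.5
   vertex 0.5 0.5 3.0
  endloop
 endfacet
 facet normal 0.365 -0.532 0.764
  outer loop
   vertex 1.0 3.0 4.5
   vertex 0.5 0.5 3.0
   vertex 5.0 0.0 0.5
  endloop
 endfacet
 facet normal -0.985 0.164 0.055
  outer loop
   vertex 1.0 3.0 4.5
   vertex 1.0 4.0 1.5
   vertex 0.5 0.5 3.0
  endloop
 endfacet
 facet normal 0.570 0.684 -0.456
  outer loop
   vertex 2.0 3.5 2.0
   vertex 5.0 0.0 0.5
   vertex 1.0 4.0 1.5
  endloop
 endfacet
 facet normal 0.772 0.488 0.407
  outer loop
   vertex 2.0 3.5 2.0
   vertex 1.0 3.0 4.5
   vertex 5.0 0.0 0.5
  endloop
 endfacet
 facet normal 0.302 0.905 0.302
  outer loop
   vertex 2.0 3.5 2.0
   vertex 1.0 4.0 1.5
   vertex 1.0 3.0 4.5
  endloop
 endfacet
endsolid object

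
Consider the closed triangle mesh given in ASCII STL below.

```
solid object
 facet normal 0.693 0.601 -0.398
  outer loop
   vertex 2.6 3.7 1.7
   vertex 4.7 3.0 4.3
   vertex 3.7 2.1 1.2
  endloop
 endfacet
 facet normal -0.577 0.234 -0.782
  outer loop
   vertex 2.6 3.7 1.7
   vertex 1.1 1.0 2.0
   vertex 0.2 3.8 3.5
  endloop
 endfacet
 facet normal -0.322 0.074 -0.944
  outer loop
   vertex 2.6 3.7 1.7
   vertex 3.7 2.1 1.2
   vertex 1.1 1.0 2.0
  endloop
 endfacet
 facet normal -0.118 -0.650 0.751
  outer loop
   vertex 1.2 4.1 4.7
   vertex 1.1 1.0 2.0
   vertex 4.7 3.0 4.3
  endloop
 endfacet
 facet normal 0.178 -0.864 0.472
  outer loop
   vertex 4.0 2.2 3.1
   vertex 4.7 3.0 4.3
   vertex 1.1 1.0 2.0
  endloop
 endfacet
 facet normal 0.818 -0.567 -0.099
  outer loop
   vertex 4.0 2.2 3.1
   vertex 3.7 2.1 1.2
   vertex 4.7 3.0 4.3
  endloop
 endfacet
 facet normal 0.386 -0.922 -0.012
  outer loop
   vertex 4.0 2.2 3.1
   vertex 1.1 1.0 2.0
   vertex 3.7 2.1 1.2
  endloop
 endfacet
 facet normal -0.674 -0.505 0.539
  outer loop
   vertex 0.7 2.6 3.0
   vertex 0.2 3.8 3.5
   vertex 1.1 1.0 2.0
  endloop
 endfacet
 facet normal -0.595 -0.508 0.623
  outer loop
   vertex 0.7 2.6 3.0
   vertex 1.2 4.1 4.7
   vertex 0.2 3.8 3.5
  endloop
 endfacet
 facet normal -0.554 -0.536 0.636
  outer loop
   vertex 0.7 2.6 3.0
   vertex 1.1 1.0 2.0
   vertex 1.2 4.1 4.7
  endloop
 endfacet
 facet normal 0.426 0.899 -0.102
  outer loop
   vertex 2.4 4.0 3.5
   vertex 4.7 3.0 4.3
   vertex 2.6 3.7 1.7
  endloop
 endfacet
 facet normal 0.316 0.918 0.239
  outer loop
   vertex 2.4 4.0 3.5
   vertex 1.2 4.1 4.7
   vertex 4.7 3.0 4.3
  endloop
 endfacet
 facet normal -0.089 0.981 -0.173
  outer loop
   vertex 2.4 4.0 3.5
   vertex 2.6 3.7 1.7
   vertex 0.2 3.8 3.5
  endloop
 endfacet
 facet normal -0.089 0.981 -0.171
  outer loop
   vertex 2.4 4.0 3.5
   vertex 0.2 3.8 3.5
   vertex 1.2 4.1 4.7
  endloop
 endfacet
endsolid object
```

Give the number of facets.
14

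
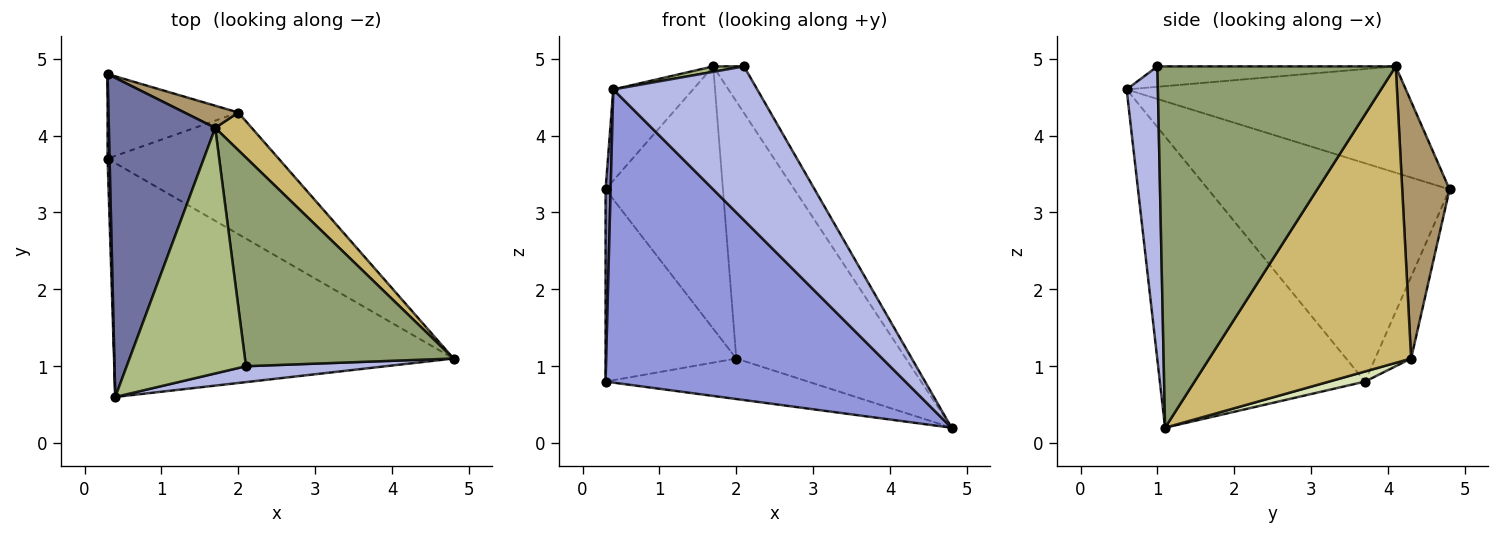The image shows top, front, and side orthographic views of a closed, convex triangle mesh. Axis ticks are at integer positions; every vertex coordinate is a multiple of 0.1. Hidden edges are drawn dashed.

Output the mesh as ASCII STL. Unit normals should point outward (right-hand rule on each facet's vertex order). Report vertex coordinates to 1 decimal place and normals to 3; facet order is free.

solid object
 facet normal -0.693 0.198 0.693
  outer loop
   vertex 1.7 4.1 4.9
   vertex 0.3 4.8 3.3
   vertex 0.4 0.6 4.6
  endloop
 endfacet
 facet normal -1.000 -0.021 0.009
  outer loop
   vertex 0.3 3.7 0.8
   vertex 0.4 0.6 4.6
   vertex 0.3 4.8 3.3
  endloop
 endfacet
 facet normal -0.472 -0.689 -0.550
  outer loop
   vertex 0.3 3.7 0.8
   vertex 4.8 1.1 0.2
   vertex 0.4 0.6 4.6
  endloop
 endfacet
 facet normal 0.211 -0.972 0.101
  outer loop
   vertex 2.1 1.0 4.9
   vertex 0.4 0.6 4.6
   vertex 4.8 1.1 0.2
  endloop
 endfacet
 facet normal 0.861 0.111 0.497
  outer loop
   vertex 2.1 1.0 4.9
   vertex 4.8 1.1 0.2
   vertex 1.7 4.1 4.9
  endloop
 endfacet
 facet normal -0.169 -0.022 0.985
  outer loop
   vertex 2.1 1.0 4.9
   vertex 1.7 4.1 4.9
   vertex 0.4 0.6 4.6
  endloop
 endfacet
 facet normal -0.244 0.888 -0.391
  outer loop
   vertex 2.0 4.3 1.1
   vertex 0.3 3.7 0.8
   vertex 0.3 4.8 3.3
  endloop
 endfacet
 facet normal 0.056 0.315 -0.947
  outer loop
   vertex 2.0 4.3 1.1
   vertex 4.8 1.1 0.2
   vertex 0.3 3.7 0.8
  endloop
 endfacet
 facet normal 0.373 0.925 0.078
  outer loop
   vertex 2.0 4.3 1.1
   vertex 0.3 4.8 3.3
   vertex 1.7 4.1 4.9
  endloop
 endfacet
 facet normal 0.762 0.641 0.094
  outer loop
   vertex 2.0 4.3 1.1
   vertex 1.7 4.1 4.9
   vertex 4.8 1.1 0.2
  endloop
 endfacet
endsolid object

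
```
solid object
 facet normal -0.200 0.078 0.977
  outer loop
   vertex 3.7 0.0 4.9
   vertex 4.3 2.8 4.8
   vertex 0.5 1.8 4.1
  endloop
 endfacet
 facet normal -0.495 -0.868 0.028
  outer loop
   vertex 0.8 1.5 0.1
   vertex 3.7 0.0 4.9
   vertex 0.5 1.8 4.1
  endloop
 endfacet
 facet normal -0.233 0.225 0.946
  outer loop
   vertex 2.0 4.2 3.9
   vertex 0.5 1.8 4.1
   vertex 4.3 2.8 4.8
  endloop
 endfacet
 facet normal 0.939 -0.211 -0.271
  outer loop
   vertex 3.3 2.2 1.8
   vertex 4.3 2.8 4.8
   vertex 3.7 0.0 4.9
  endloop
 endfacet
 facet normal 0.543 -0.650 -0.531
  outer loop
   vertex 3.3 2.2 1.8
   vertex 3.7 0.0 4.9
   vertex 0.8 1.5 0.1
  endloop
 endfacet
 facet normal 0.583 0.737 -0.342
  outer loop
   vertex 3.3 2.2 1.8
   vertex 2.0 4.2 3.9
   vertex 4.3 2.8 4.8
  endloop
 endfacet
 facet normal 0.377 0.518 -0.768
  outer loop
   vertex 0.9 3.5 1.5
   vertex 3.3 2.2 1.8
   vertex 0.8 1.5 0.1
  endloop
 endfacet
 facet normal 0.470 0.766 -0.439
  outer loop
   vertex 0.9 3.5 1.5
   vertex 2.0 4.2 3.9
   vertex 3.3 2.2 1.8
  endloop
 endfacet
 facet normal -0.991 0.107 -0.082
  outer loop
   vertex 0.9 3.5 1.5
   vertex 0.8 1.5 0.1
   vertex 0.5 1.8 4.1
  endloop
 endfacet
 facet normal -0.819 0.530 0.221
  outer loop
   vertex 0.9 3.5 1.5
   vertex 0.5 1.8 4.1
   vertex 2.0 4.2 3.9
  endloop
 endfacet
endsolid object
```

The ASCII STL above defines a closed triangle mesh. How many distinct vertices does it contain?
7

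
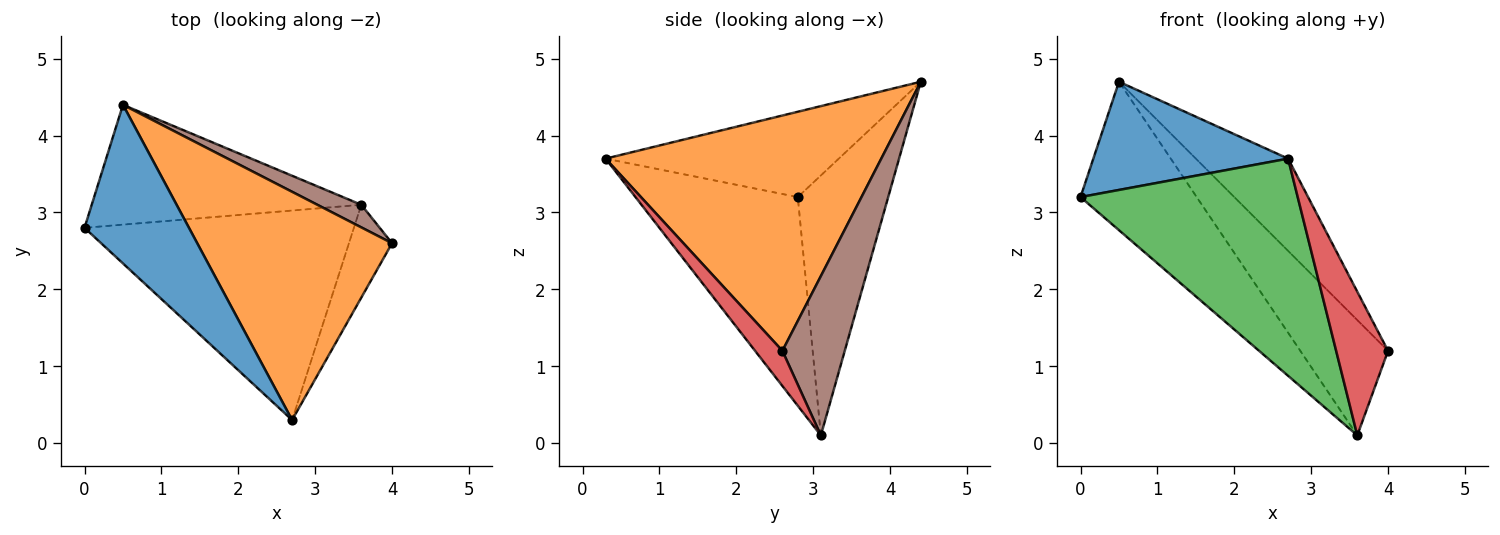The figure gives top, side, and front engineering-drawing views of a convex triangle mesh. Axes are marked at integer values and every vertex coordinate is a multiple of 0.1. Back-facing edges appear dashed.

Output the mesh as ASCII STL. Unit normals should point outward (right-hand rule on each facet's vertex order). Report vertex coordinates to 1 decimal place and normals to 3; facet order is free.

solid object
 facet normal -0.559 -0.467 0.685
  outer loop
   vertex 0.5 4.4 4.7
   vertex 0.0 2.8 3.2
   vertex 2.7 0.3 3.7
  endloop
 endfacet
 facet normal 0.746 0.250 0.618
  outer loop
   vertex 0.5 4.4 4.7
   vertex 2.7 0.3 3.7
   vertex 4.0 2.6 1.2
  endloop
 endfacet
 facet normal -0.474 -0.634 -0.611
  outer loop
   vertex 3.6 3.1 0.1
   vertex 2.7 0.3 3.7
   vertex 0.0 2.8 3.2
  endloop
 endfacet
 facet normal 0.405 -0.768 -0.496
  outer loop
   vertex 3.6 3.1 0.1
   vertex 4.0 2.6 1.2
   vertex 2.7 0.3 3.7
  endloop
 endfacet
 facet normal -0.518 0.666 -0.537
  outer loop
   vertex 3.6 3.1 0.1
   vertex 0.0 2.8 3.2
   vertex 0.5 4.4 4.7
  endloop
 endfacet
 facet normal 0.572 0.805 0.158
  outer loop
   vertex 3.6 3.1 0.1
   vertex 0.5 4.4 4.7
   vertex 4.0 2.6 1.2
  endloop
 endfacet
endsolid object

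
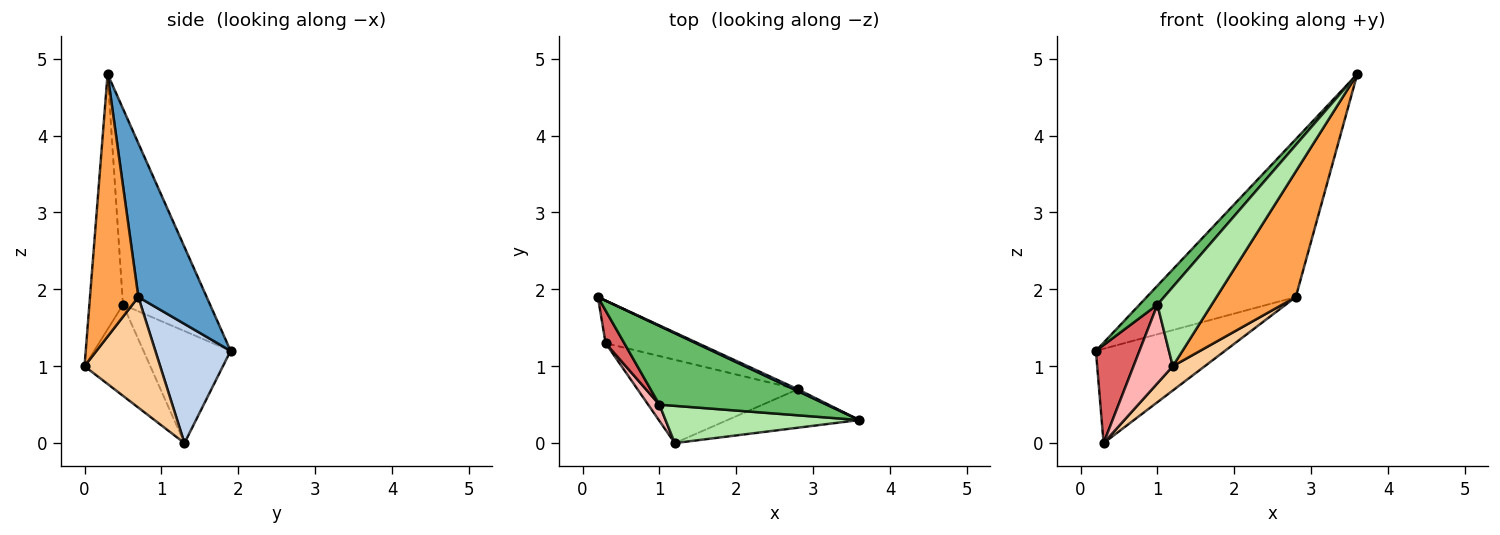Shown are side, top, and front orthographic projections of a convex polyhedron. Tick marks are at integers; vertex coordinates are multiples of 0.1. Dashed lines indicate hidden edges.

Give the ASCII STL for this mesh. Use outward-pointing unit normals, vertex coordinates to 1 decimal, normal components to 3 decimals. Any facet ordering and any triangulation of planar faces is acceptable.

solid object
 facet normal 0.417 0.909 0.010
  outer loop
   vertex 2.8 0.7 1.9
   vertex 0.2 1.9 1.2
   vertex 3.6 0.3 4.8
  endloop
 endfacet
 facet normal 0.469 0.805 -0.363
  outer loop
   vertex 2.8 0.7 1.9
   vertex 0.3 1.3 0.0
   vertex 0.2 1.9 1.2
  endloop
 endfacet
 facet normal 0.504 -0.826 -0.253
  outer loop
   vertex 2.8 0.7 1.9
   vertex 3.6 0.3 4.8
   vertex 1.2 0.0 1.0
  endloop
 endfacet
 facet normal 0.552 -0.233 -0.800
  outer loop
   vertex 2.8 0.7 1.9
   vertex 1.2 0.0 1.0
   vertex 0.3 1.3 0.0
  endloop
 endfacet
 facet normal -0.752 -0.155 0.641
  outer loop
   vertex 1.0 0.5 1.8
   vertex 3.6 0.3 4.8
   vertex 0.2 1.9 1.2
  endloop
 endfacet
 facet normal -0.489 -0.789 0.371
  outer loop
   vertex 1.0 0.5 1.8
   vertex 1.2 0.0 1.0
   vertex 3.6 0.3 4.8
  endloop
 endfacet
 facet normal -0.885 -0.442 0.147
  outer loop
   vertex 1.0 0.5 1.8
   vertex 0.2 1.9 1.2
   vertex 0.3 1.3 0.0
  endloop
 endfacet
 facet normal -0.854 -0.510 0.105
  outer loop
   vertex 1.0 0.5 1.8
   vertex 0.3 1.3 0.0
   vertex 1.2 0.0 1.0
  endloop
 endfacet
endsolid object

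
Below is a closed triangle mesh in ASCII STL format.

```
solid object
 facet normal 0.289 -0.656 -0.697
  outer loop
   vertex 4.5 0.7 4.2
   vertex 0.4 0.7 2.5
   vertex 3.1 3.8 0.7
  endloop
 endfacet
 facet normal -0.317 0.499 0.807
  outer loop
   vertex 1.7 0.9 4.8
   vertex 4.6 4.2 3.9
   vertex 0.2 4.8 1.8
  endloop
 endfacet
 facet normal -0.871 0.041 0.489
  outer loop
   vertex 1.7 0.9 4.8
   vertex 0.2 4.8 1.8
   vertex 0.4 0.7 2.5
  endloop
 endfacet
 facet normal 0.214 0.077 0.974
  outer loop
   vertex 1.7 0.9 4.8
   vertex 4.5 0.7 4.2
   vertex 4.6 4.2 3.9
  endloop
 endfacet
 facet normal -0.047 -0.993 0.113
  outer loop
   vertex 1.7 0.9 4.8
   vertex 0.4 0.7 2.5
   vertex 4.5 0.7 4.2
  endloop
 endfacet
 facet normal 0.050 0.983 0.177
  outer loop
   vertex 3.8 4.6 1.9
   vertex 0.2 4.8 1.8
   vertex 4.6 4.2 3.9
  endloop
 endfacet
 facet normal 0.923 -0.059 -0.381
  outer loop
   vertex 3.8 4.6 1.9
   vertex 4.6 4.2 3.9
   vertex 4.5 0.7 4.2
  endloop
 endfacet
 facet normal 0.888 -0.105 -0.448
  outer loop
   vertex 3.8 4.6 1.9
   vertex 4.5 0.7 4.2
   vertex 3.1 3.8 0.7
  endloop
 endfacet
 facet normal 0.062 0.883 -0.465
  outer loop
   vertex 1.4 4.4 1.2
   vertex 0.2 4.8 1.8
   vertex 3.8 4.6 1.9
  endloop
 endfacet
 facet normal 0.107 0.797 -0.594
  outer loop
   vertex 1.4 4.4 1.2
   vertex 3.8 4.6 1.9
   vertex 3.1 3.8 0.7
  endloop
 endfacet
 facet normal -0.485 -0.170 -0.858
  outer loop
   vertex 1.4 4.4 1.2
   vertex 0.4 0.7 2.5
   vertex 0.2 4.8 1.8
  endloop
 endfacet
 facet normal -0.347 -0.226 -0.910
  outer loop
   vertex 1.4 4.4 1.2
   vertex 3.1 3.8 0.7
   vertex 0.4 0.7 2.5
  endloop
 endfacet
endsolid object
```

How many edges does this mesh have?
18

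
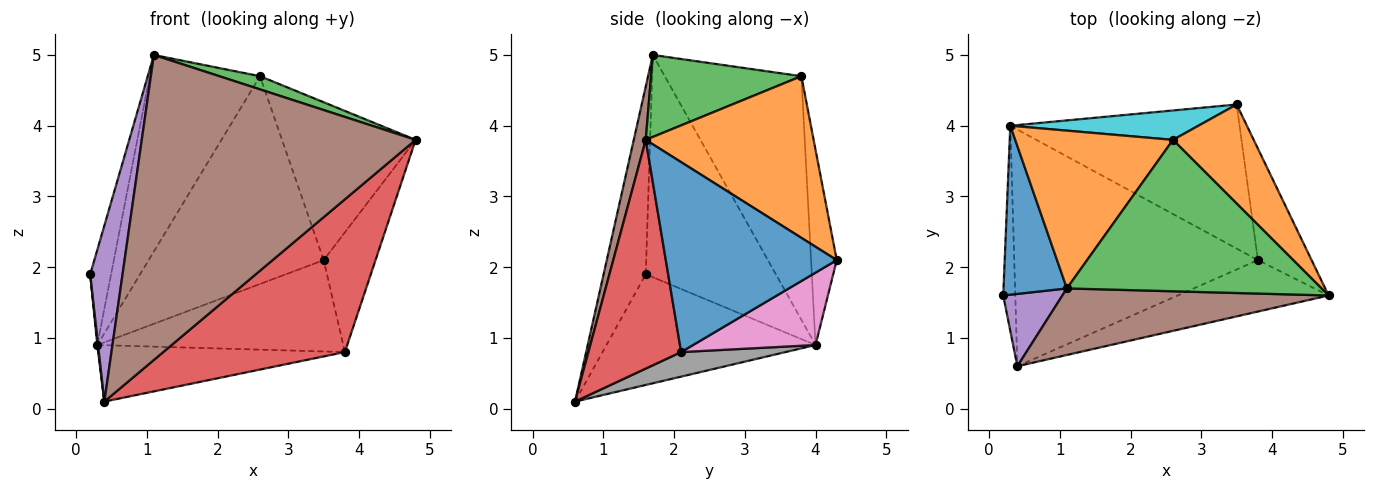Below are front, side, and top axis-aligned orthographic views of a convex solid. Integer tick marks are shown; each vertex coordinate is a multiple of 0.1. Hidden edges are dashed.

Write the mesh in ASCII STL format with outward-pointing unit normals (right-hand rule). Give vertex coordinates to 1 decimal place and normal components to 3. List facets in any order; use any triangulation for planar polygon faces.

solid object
 facet normal 0.924 0.280 -0.261
  outer loop
   vertex 3.8 2.1 0.8
   vertex 3.5 4.3 2.1
   vertex 4.8 1.6 3.8
  endloop
 endfacet
 facet normal 0.729 0.580 0.364
  outer loop
   vertex 2.6 3.8 4.7
   vertex 4.8 1.6 3.8
   vertex 3.5 4.3 2.1
  endloop
 endfacet
 facet normal 0.305 -0.083 0.949
  outer loop
   vertex 2.6 3.8 4.7
   vertex 1.1 1.7 5.0
   vertex 4.8 1.6 3.8
  endloop
 endfacet
 facet normal 0.436 -0.853 -0.287
  outer loop
   vertex 0.4 0.6 0.1
   vertex 3.8 2.1 0.8
   vertex 4.8 1.6 3.8
  endloop
 endfacet
 facet normal -0.770 -0.590 0.243
  outer loop
   vertex 0.4 0.6 0.1
   vertex 1.1 1.7 5.0
   vertex 0.2 1.6 1.9
  endloop
 endfacet
 facet normal 0.043 -0.976 0.213
  outer loop
   vertex 0.4 0.6 0.1
   vertex 4.8 1.6 3.8
   vertex 1.1 1.7 5.0
  endloop
 endfacet
 facet normal 0.258 0.517 -0.816
  outer loop
   vertex 0.3 4.0 0.9
   vertex 3.5 4.3 2.1
   vertex 3.8 2.1 0.8
  endloop
 endfacet
 facet normal 0.098 0.231 -0.968
  outer loop
   vertex 0.3 4.0 0.9
   vertex 3.8 2.1 0.8
   vertex 0.4 0.6 0.1
  endloop
 endfacet
 facet normal -0.994 -0.004 -0.108
  outer loop
   vertex 0.3 4.0 0.9
   vertex 0.4 0.6 0.1
   vertex 0.2 1.6 1.9
  endloop
 endfacet
 facet normal -0.144 0.980 0.139
  outer loop
   vertex 0.3 4.0 0.9
   vertex 2.6 3.8 4.7
   vertex 3.5 4.3 2.1
  endloop
 endfacet
 facet normal -0.950 0.153 0.271
  outer loop
   vertex 0.3 4.0 0.9
   vertex 0.2 1.6 1.9
   vertex 1.1 1.7 5.0
  endloop
 endfacet
 facet normal -0.695 0.561 0.450
  outer loop
   vertex 0.3 4.0 0.9
   vertex 1.1 1.7 5.0
   vertex 2.6 3.8 4.7
  endloop
 endfacet
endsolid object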